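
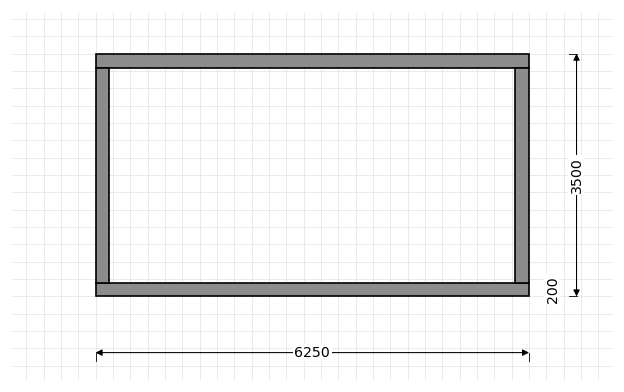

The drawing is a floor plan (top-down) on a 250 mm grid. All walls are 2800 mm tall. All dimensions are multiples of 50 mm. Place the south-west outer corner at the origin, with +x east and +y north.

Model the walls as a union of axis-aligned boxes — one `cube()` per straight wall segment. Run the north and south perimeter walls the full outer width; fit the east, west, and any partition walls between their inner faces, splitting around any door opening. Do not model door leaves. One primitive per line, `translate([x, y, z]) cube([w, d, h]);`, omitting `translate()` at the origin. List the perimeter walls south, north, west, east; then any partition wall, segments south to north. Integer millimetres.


cube([6250, 200, 2800]);
translate([0, 3300, 0]) cube([6250, 200, 2800]);
translate([0, 200, 0]) cube([200, 3100, 2800]);
translate([6050, 200, 0]) cube([200, 3100, 2800]);


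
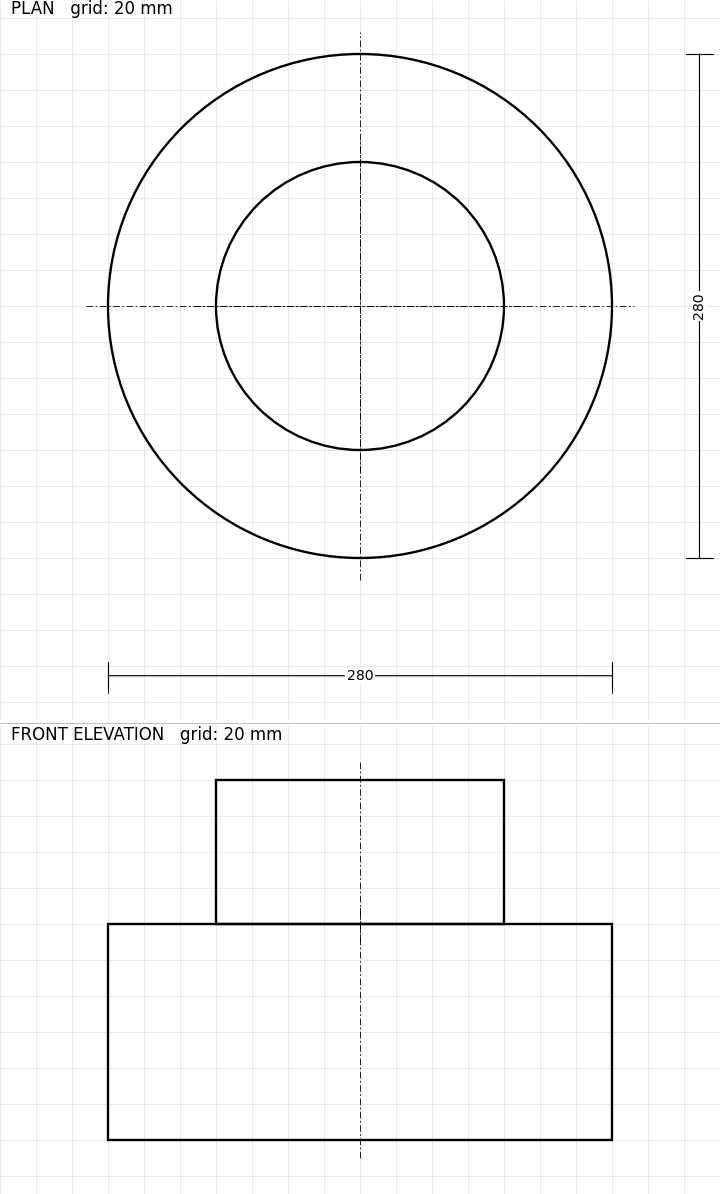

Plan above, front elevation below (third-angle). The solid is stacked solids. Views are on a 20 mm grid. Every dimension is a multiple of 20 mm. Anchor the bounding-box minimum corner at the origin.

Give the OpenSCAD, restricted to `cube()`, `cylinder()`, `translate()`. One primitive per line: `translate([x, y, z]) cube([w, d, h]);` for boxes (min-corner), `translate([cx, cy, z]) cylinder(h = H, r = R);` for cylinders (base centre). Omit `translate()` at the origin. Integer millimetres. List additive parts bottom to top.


translate([140, 140, 0]) cylinder(h = 120, r = 140);
translate([140, 140, 120]) cylinder(h = 80, r = 80);


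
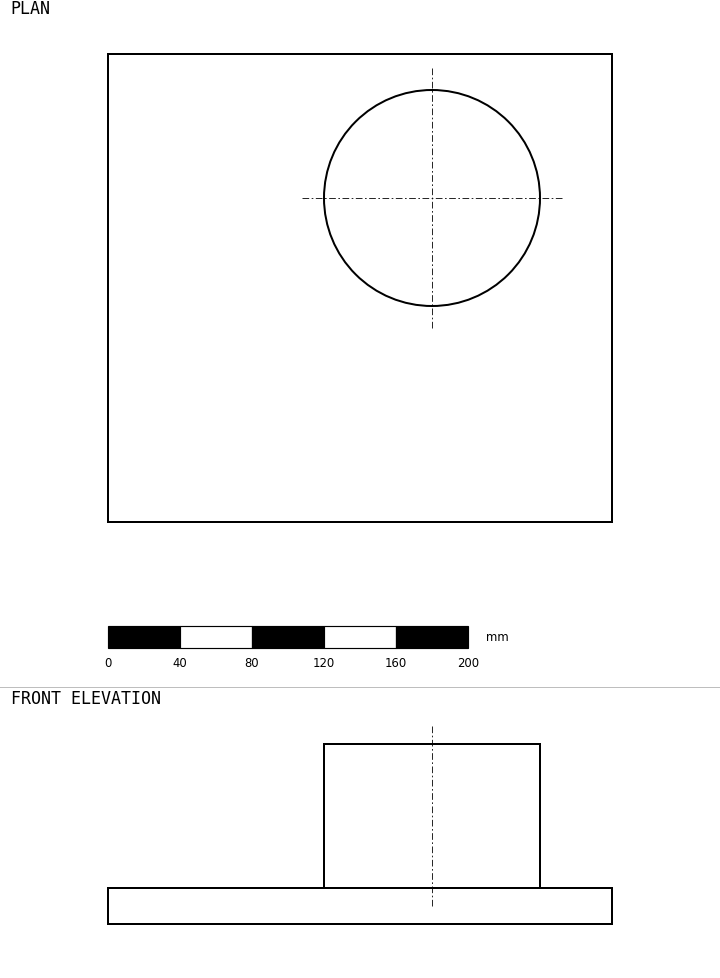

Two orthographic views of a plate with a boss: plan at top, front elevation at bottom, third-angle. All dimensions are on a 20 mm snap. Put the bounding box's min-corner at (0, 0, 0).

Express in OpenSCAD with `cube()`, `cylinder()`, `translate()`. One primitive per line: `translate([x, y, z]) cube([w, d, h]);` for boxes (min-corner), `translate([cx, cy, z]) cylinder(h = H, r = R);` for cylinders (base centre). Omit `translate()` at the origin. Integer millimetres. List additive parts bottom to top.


cube([280, 260, 20]);
translate([180, 180, 20]) cylinder(h = 80, r = 60);


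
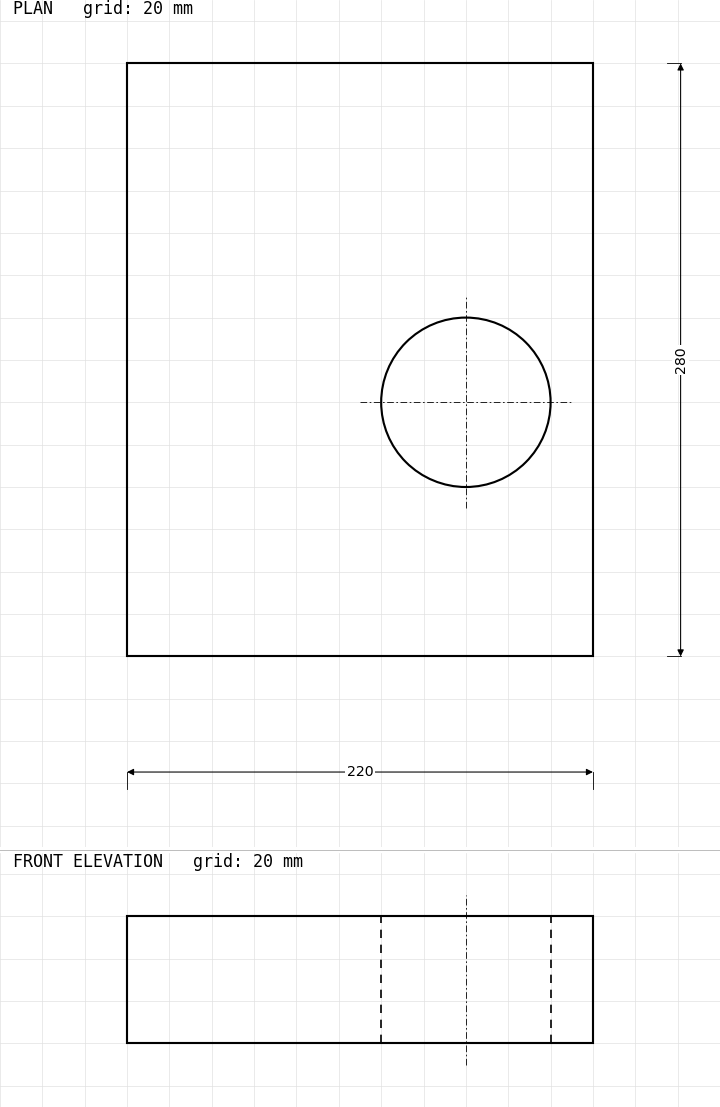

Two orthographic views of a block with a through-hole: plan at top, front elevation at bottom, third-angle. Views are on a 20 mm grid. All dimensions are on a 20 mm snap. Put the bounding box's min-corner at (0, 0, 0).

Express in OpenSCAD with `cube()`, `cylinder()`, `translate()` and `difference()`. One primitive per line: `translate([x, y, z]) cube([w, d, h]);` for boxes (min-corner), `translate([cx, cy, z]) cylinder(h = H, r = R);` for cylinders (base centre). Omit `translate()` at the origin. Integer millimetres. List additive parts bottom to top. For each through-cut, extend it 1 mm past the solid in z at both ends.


difference() {
  cube([220, 280, 60]);
  translate([160, 120, -1]) cylinder(h = 62, r = 40);
}


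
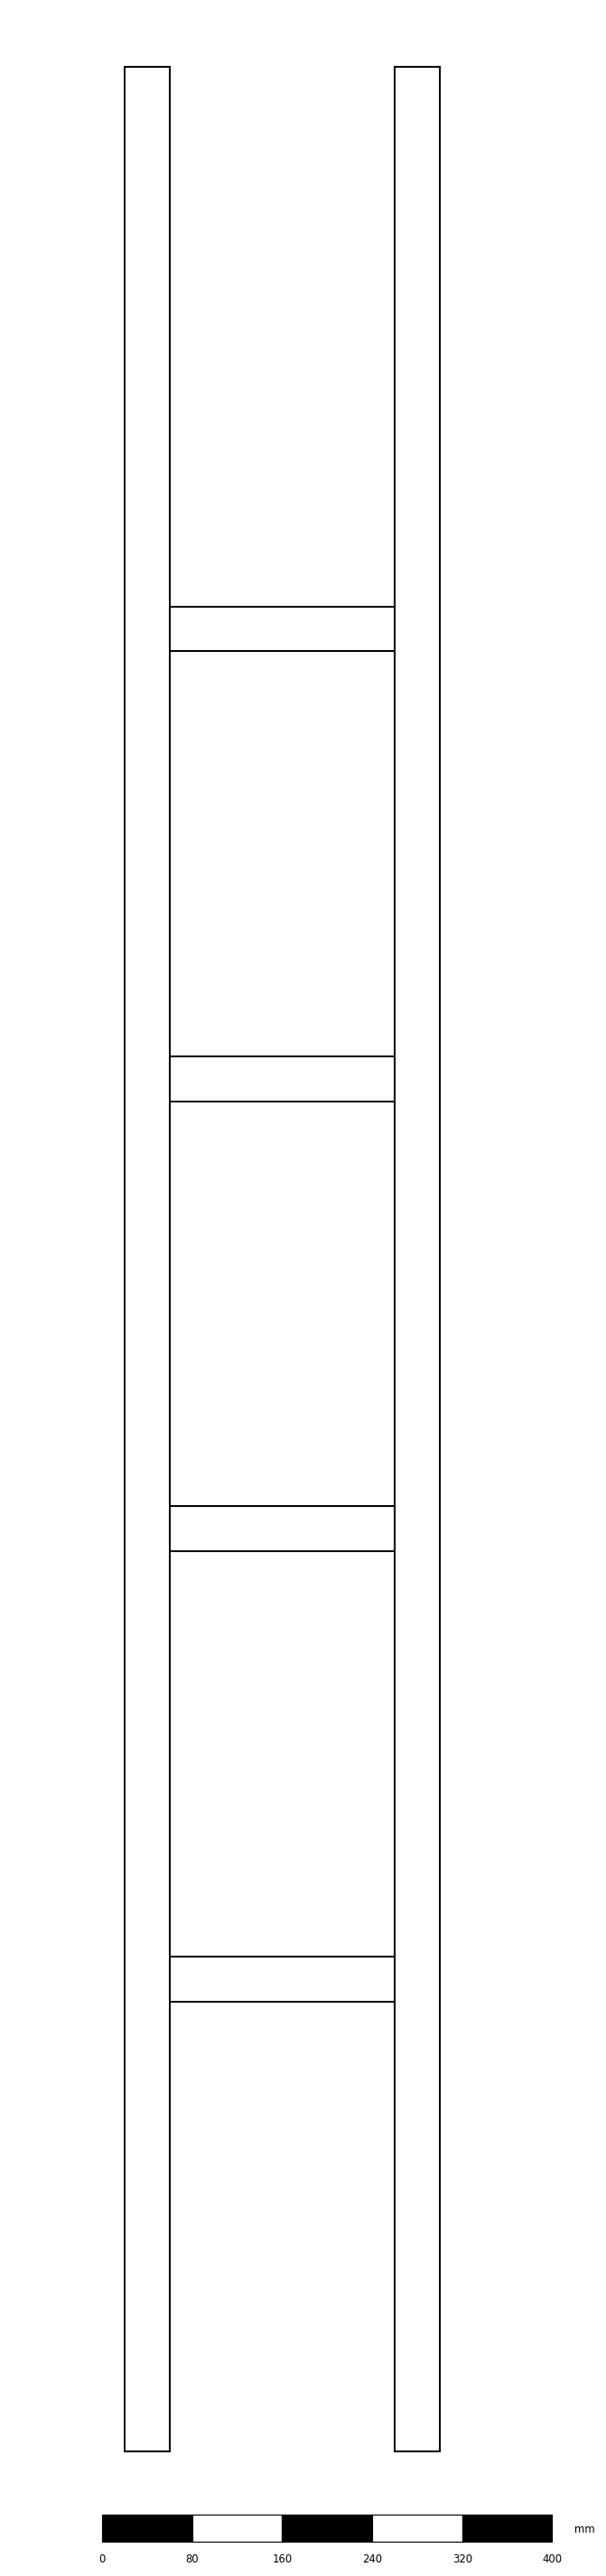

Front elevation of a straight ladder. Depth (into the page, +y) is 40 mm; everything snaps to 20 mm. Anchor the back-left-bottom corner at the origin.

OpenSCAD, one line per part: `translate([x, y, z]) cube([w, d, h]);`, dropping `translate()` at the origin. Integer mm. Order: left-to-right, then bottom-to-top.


cube([40, 40, 2120]);
translate([40, 0, 400]) cube([200, 40, 40]);
translate([40, 0, 800]) cube([200, 40, 40]);
translate([40, 0, 1200]) cube([200, 40, 40]);
translate([40, 0, 1600]) cube([200, 40, 40]);
translate([240, 0, 0]) cube([40, 40, 2120]);


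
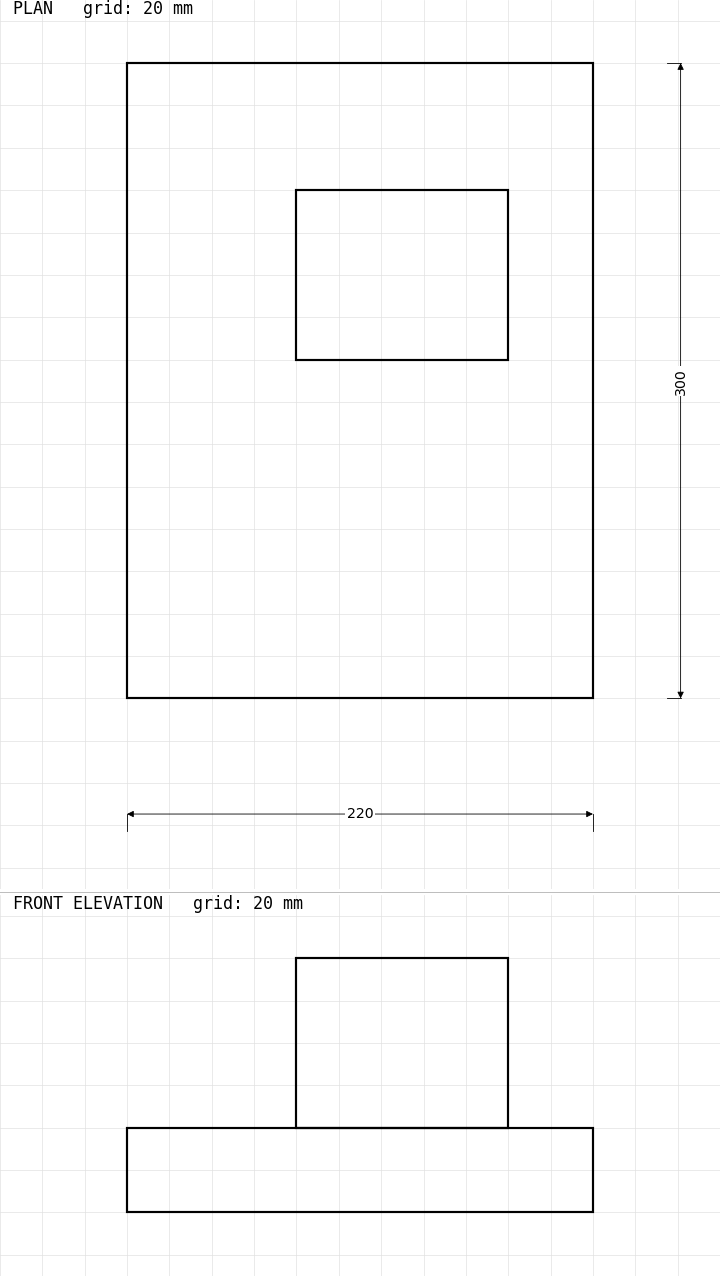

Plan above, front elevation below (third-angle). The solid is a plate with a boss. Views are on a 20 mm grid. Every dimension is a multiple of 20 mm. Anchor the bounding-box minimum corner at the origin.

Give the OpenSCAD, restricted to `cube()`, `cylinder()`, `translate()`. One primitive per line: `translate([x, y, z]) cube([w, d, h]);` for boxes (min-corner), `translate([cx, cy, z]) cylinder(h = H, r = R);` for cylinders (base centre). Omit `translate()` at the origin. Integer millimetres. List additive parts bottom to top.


cube([220, 300, 40]);
translate([80, 160, 40]) cube([100, 80, 80]);


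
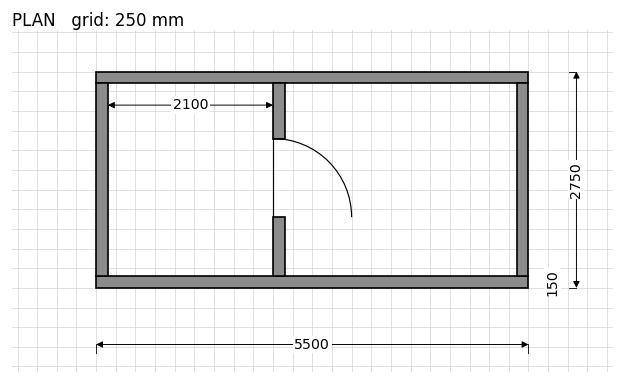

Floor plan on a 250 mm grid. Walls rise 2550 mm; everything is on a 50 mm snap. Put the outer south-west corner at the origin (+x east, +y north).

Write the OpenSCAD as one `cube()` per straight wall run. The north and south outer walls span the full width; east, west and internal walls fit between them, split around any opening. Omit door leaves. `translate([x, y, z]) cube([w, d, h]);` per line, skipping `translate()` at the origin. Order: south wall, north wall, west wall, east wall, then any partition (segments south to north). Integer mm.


cube([5500, 150, 2550]);
translate([0, 2600, 0]) cube([5500, 150, 2550]);
translate([0, 150, 0]) cube([150, 2450, 2550]);
translate([5350, 150, 0]) cube([150, 2450, 2550]);
translate([2250, 150, 0]) cube([150, 750, 2550]);
translate([2250, 1900, 0]) cube([150, 700, 2550]);


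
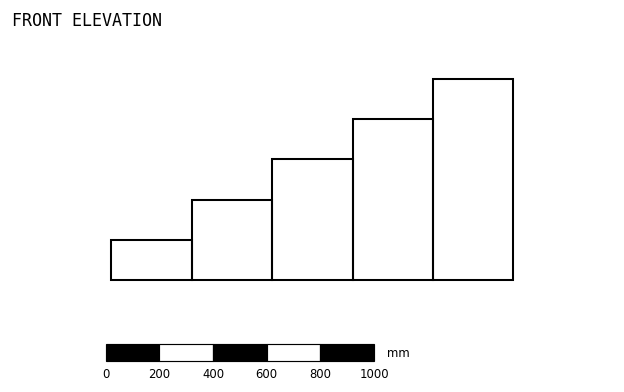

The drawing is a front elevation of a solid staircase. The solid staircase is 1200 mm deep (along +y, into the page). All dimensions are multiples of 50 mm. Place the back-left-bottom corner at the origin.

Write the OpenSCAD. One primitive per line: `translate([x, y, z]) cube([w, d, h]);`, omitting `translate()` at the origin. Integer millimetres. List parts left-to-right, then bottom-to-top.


cube([300, 1200, 150]);
translate([300, 0, 0]) cube([300, 1200, 300]);
translate([600, 0, 0]) cube([300, 1200, 450]);
translate([900, 0, 0]) cube([300, 1200, 600]);
translate([1200, 0, 0]) cube([300, 1200, 750]);


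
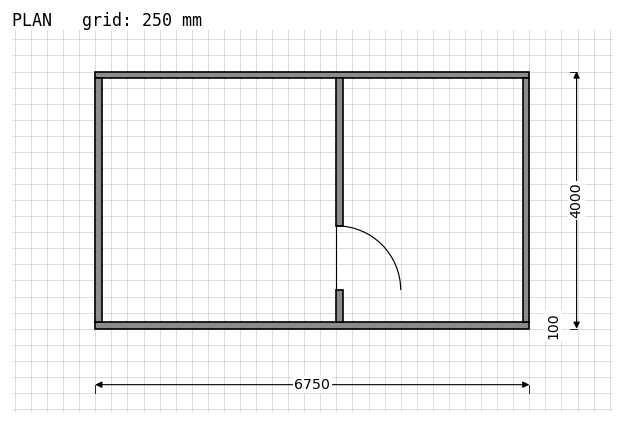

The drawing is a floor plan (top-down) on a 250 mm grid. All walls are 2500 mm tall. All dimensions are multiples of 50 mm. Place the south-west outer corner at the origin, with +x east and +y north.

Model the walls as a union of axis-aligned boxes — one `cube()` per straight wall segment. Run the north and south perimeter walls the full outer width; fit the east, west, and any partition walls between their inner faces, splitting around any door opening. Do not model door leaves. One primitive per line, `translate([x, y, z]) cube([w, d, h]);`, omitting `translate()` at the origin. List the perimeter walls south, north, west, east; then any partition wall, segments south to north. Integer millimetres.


cube([6750, 100, 2500]);
translate([0, 3900, 0]) cube([6750, 100, 2500]);
translate([0, 100, 0]) cube([100, 3800, 2500]);
translate([6650, 100, 0]) cube([100, 3800, 2500]);
translate([3750, 100, 0]) cube([100, 500, 2500]);
translate([3750, 1600, 0]) cube([100, 2300, 2500]);


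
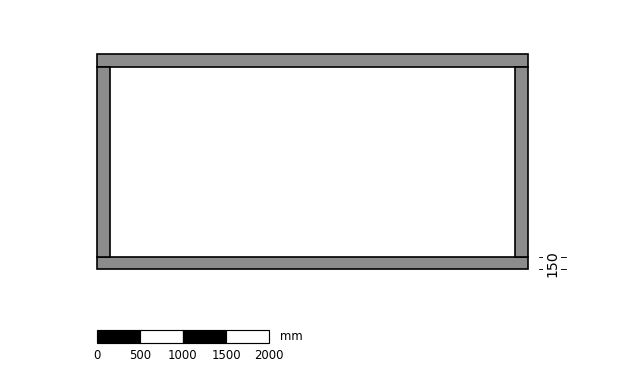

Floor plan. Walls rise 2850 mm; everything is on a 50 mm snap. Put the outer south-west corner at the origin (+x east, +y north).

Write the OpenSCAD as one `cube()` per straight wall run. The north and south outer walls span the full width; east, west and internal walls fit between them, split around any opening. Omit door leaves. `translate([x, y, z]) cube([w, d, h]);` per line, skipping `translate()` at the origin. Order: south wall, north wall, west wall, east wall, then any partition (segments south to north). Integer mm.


cube([5000, 150, 2850]);
translate([0, 2350, 0]) cube([5000, 150, 2850]);
translate([0, 150, 0]) cube([150, 2200, 2850]);
translate([4850, 150, 0]) cube([150, 2200, 2850]);


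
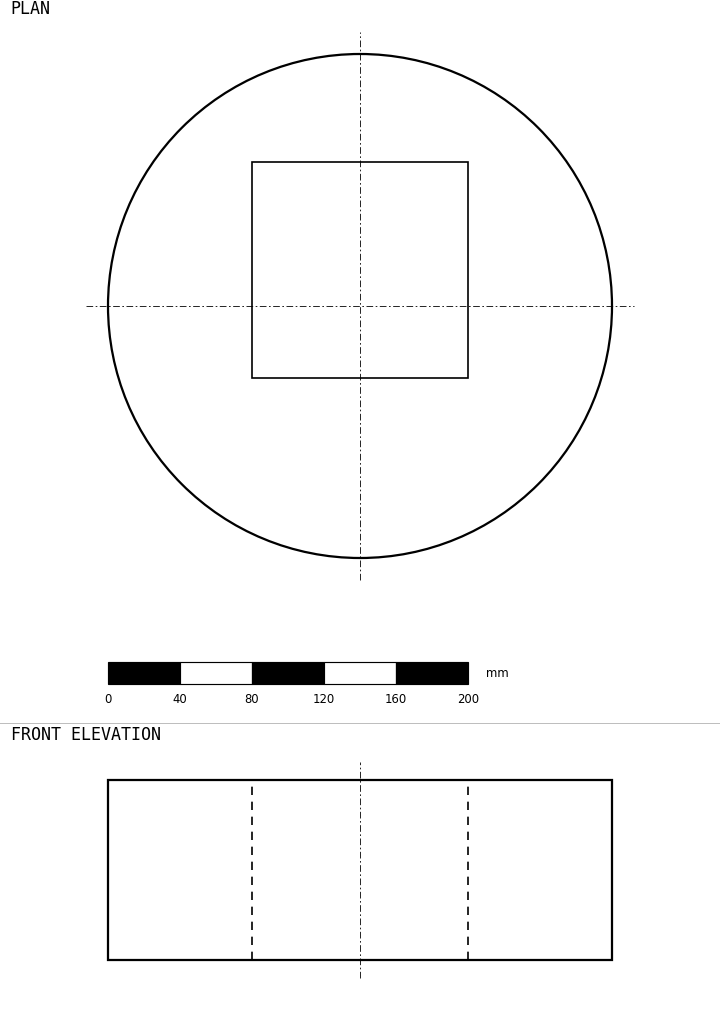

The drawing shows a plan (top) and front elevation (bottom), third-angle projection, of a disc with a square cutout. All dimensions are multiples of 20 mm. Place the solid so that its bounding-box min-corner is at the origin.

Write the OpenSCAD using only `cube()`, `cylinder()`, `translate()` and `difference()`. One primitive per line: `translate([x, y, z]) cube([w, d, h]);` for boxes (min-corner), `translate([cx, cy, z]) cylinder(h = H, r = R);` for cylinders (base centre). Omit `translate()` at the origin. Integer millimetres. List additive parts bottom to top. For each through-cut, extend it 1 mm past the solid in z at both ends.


difference() {
  translate([140, 140, 0]) cylinder(h = 100, r = 140);
  translate([80, 100, -1]) cube([120, 120, 102]);
}


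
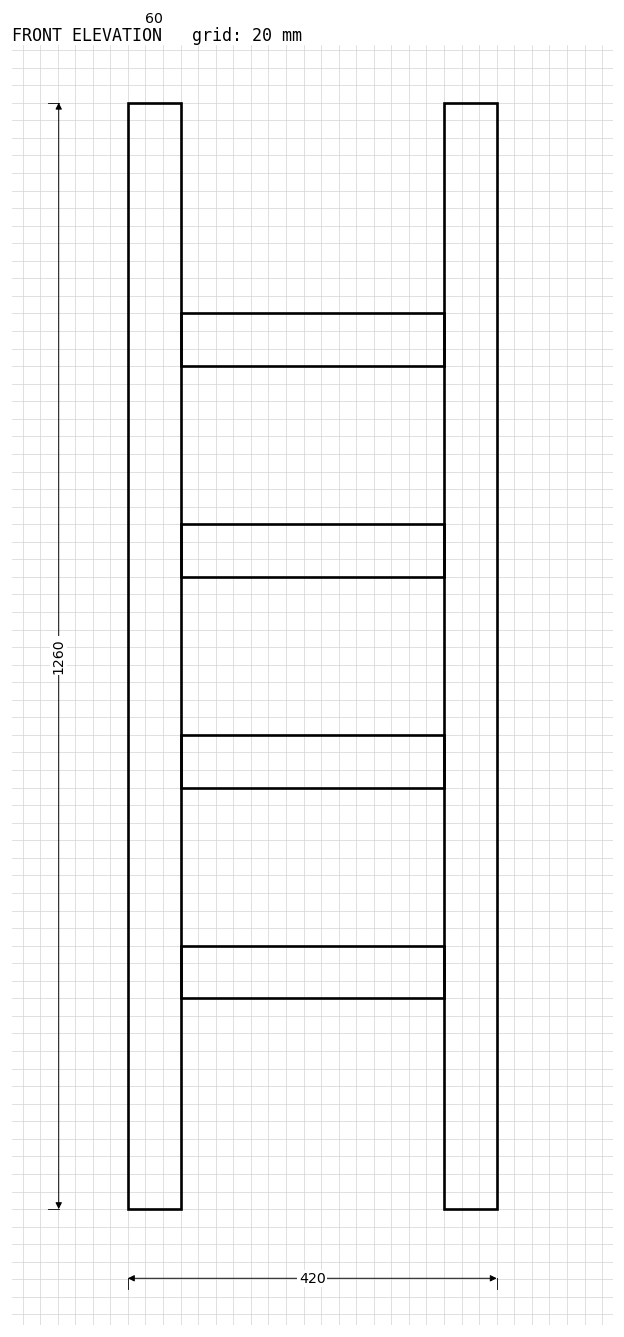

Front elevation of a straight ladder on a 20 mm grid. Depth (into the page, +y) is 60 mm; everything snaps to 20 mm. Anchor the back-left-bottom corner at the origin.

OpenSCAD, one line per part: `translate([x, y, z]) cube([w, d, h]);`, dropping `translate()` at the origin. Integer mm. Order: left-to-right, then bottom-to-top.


cube([60, 60, 1260]);
translate([60, 0, 240]) cube([300, 60, 60]);
translate([60, 0, 480]) cube([300, 60, 60]);
translate([60, 0, 720]) cube([300, 60, 60]);
translate([60, 0, 960]) cube([300, 60, 60]);
translate([360, 0, 0]) cube([60, 60, 1260]);


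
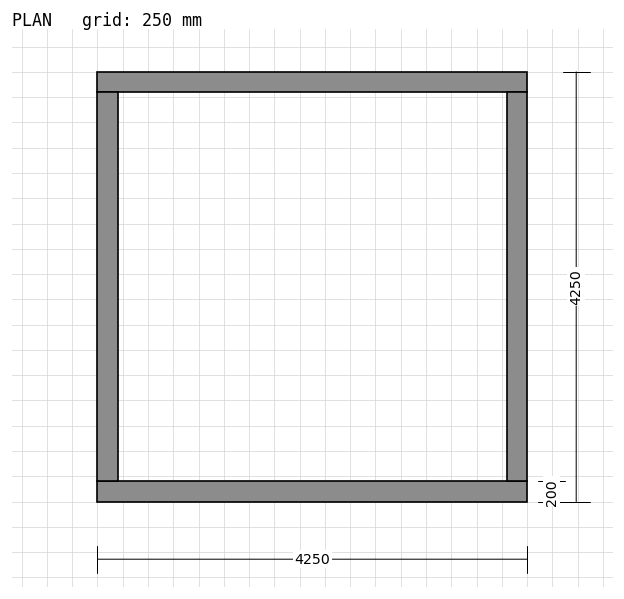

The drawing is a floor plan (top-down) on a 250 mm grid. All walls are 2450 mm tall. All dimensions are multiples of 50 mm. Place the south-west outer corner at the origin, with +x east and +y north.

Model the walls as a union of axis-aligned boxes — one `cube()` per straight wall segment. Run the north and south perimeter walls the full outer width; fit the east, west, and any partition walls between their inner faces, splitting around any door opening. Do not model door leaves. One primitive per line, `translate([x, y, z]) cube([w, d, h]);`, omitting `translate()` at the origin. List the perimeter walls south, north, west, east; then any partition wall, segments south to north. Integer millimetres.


cube([4250, 200, 2450]);
translate([0, 4050, 0]) cube([4250, 200, 2450]);
translate([0, 200, 0]) cube([200, 3850, 2450]);
translate([4050, 200, 0]) cube([200, 3850, 2450]);


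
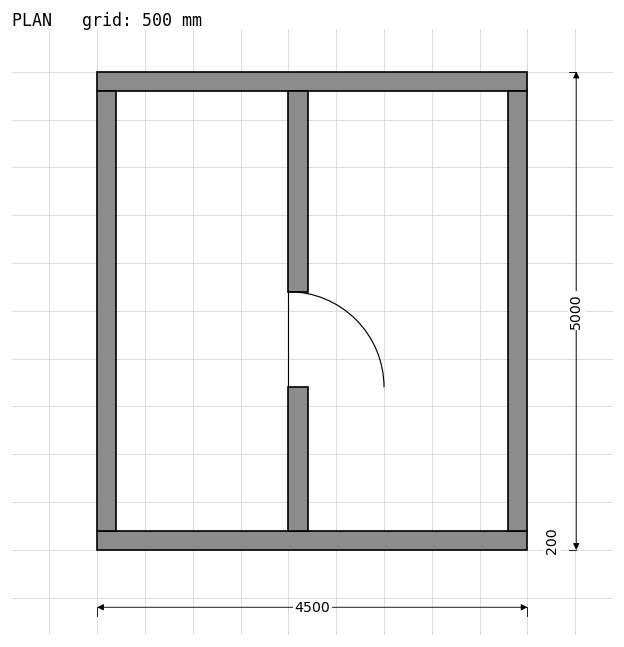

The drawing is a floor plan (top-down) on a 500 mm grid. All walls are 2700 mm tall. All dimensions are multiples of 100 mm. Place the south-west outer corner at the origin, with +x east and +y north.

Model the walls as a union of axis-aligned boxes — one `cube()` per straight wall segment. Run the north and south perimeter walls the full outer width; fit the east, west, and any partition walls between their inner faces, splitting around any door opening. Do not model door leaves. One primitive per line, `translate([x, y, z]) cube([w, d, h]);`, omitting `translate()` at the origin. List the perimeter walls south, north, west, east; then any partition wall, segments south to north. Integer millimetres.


cube([4500, 200, 2700]);
translate([0, 4800, 0]) cube([4500, 200, 2700]);
translate([0, 200, 0]) cube([200, 4600, 2700]);
translate([4300, 200, 0]) cube([200, 4600, 2700]);
translate([2000, 200, 0]) cube([200, 1500, 2700]);
translate([2000, 2700, 0]) cube([200, 2100, 2700]);


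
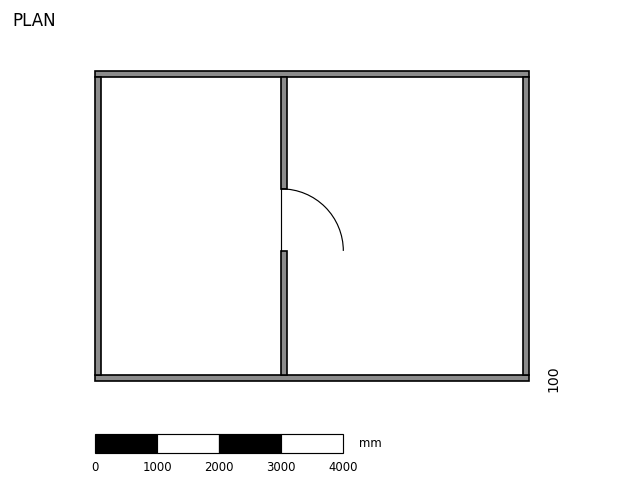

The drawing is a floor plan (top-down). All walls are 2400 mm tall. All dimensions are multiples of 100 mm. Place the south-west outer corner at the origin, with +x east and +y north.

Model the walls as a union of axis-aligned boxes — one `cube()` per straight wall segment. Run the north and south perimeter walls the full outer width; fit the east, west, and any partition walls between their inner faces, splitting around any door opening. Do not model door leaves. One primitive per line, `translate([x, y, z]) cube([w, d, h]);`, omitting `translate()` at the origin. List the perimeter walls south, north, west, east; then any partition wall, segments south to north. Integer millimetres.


cube([7000, 100, 2400]);
translate([0, 4900, 0]) cube([7000, 100, 2400]);
translate([0, 100, 0]) cube([100, 4800, 2400]);
translate([6900, 100, 0]) cube([100, 4800, 2400]);
translate([3000, 100, 0]) cube([100, 2000, 2400]);
translate([3000, 3100, 0]) cube([100, 1800, 2400]);


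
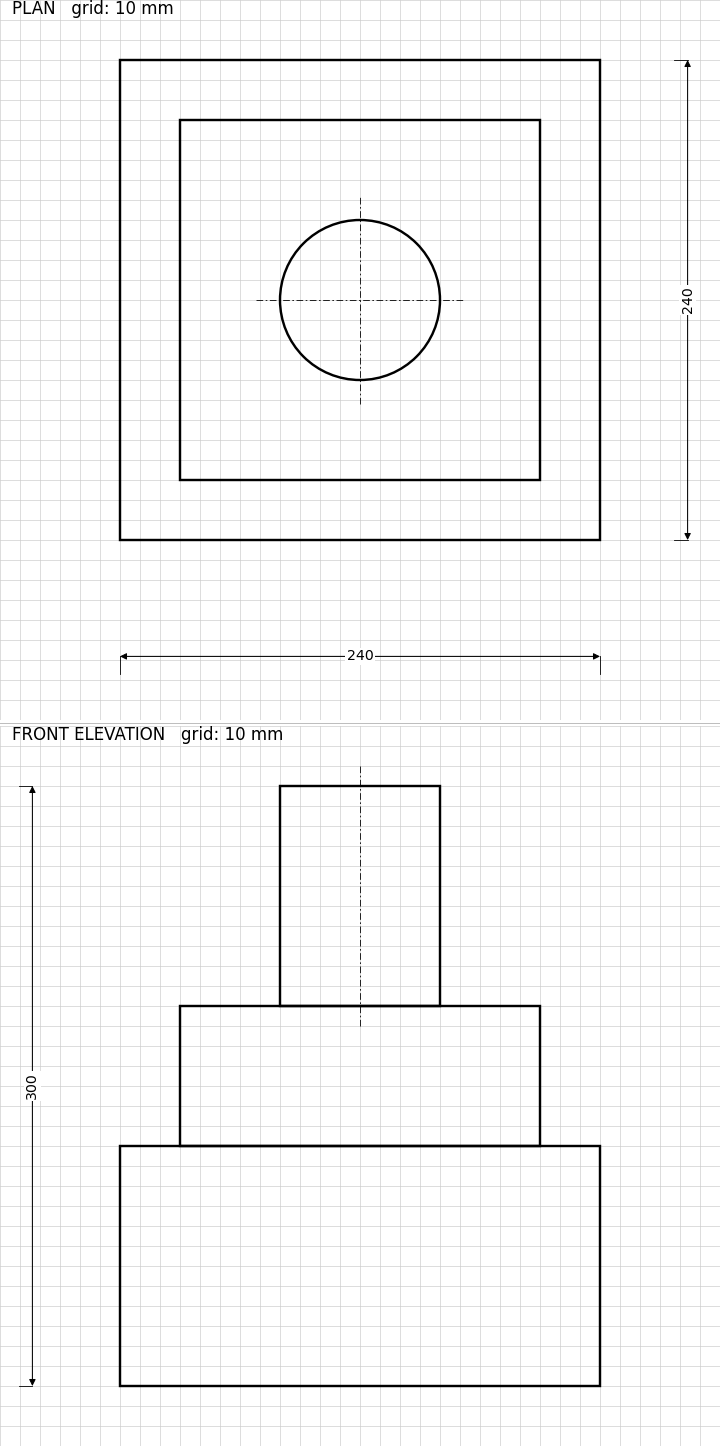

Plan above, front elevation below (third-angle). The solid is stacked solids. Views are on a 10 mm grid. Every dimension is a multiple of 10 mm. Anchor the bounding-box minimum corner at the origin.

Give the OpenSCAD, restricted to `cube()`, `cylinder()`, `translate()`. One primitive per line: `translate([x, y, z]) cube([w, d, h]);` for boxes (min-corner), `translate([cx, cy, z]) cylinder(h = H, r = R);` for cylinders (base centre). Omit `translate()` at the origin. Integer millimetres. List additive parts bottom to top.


cube([240, 240, 120]);
translate([30, 30, 120]) cube([180, 180, 70]);
translate([120, 120, 190]) cylinder(h = 110, r = 40);


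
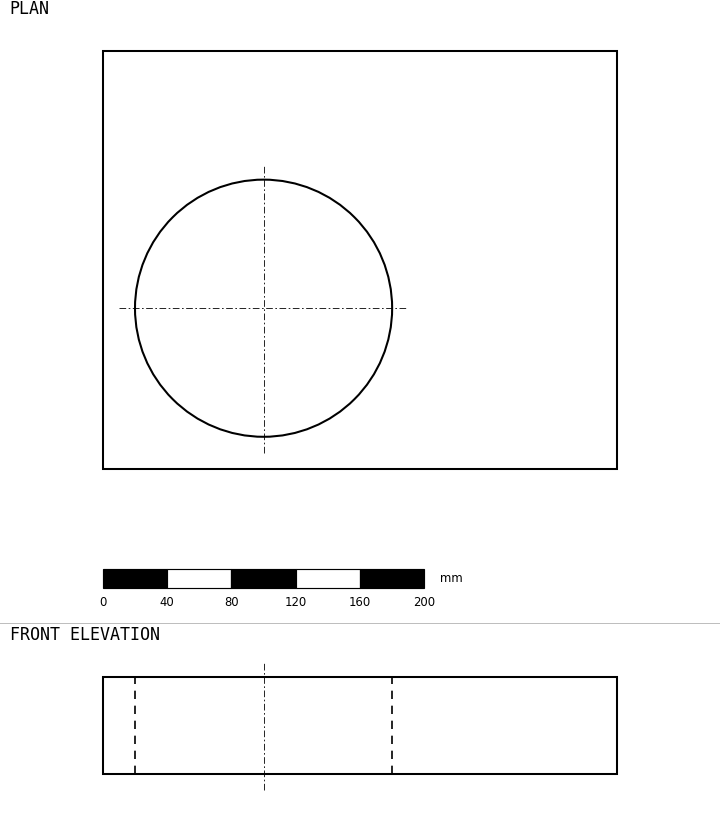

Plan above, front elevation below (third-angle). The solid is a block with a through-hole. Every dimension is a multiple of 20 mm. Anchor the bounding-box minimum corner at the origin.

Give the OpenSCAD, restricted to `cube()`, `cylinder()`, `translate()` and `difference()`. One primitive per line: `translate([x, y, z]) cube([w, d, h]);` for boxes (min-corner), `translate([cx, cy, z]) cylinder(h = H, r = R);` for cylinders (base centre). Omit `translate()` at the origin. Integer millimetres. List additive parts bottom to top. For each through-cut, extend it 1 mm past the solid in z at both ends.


difference() {
  cube([320, 260, 60]);
  translate([100, 100, -1]) cylinder(h = 62, r = 80);
}


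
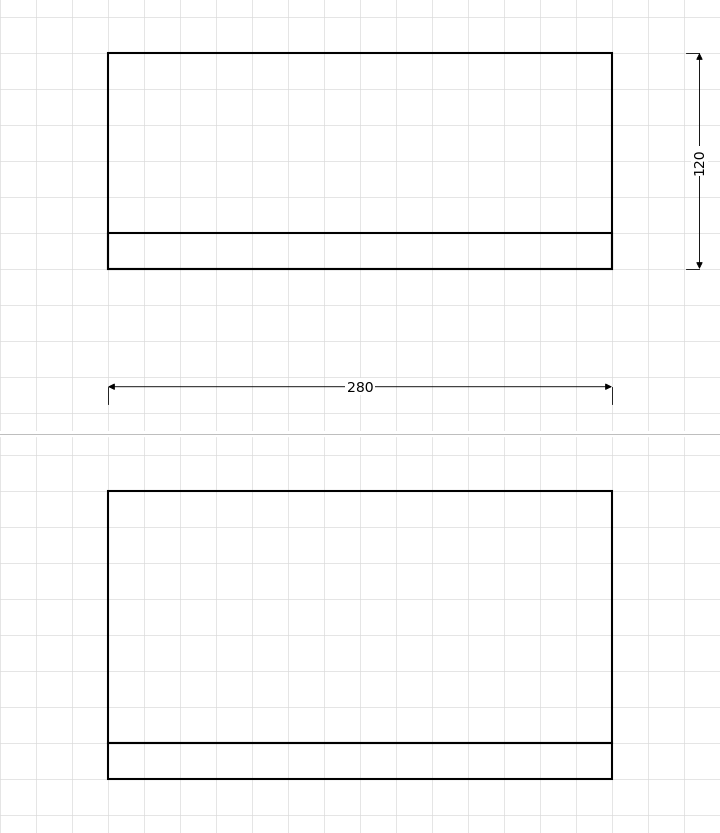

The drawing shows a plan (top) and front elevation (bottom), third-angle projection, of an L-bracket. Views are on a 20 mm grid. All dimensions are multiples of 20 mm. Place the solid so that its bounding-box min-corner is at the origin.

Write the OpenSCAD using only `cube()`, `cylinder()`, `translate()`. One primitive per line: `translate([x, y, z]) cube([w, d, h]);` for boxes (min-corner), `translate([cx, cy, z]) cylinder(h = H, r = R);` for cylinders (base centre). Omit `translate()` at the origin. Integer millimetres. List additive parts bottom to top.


cube([280, 120, 20]);
translate([0, 0, 20]) cube([280, 20, 140]);


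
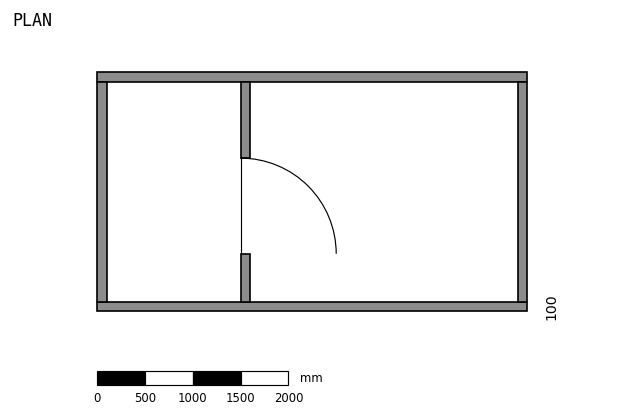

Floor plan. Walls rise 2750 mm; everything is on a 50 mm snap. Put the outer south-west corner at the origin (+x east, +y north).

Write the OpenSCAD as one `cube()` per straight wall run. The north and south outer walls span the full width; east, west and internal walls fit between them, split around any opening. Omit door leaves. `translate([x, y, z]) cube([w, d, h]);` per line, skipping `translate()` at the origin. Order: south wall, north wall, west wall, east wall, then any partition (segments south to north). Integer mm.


cube([4500, 100, 2750]);
translate([0, 2400, 0]) cube([4500, 100, 2750]);
translate([0, 100, 0]) cube([100, 2300, 2750]);
translate([4400, 100, 0]) cube([100, 2300, 2750]);
translate([1500, 100, 0]) cube([100, 500, 2750]);
translate([1500, 1600, 0]) cube([100, 800, 2750]);


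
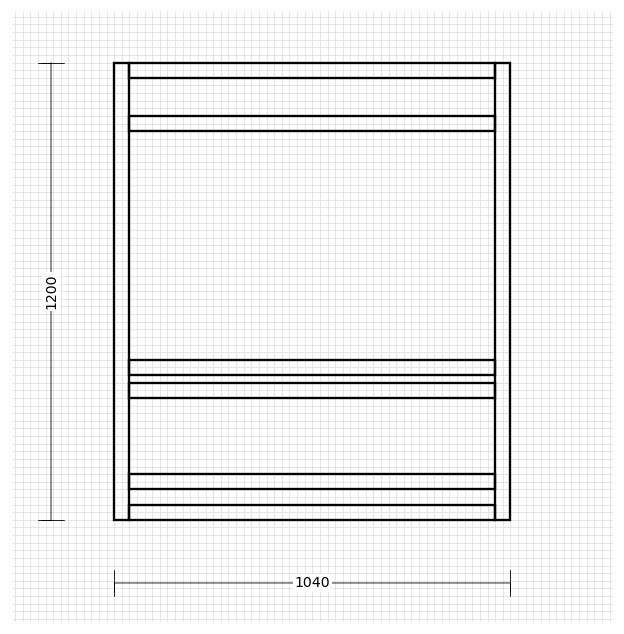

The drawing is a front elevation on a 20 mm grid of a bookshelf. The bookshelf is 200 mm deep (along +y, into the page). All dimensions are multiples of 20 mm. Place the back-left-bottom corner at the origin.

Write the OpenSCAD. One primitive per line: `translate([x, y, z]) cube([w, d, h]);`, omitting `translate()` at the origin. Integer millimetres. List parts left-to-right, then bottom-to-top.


cube([40, 200, 1200]);
translate([40, 0, 0]) cube([960, 200, 40]);
translate([40, 0, 80]) cube([960, 200, 40]);
translate([40, 0, 320]) cube([960, 200, 40]);
translate([40, 0, 380]) cube([960, 200, 40]);
translate([40, 0, 1020]) cube([960, 200, 40]);
translate([40, 0, 1160]) cube([960, 200, 40]);
translate([1000, 0, 0]) cube([40, 200, 1200]);


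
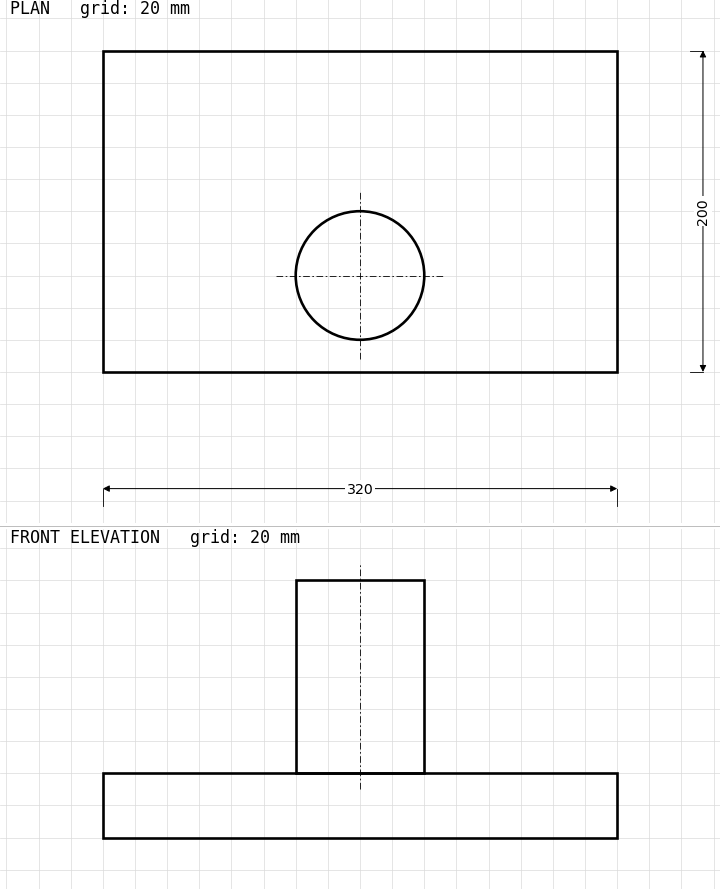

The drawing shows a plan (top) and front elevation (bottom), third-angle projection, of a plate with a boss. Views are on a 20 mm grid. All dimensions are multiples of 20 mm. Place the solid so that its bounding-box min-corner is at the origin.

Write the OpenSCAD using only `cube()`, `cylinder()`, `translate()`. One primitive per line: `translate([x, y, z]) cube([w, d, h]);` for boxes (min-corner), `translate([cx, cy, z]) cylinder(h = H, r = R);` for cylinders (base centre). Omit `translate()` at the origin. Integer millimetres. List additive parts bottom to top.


cube([320, 200, 40]);
translate([160, 60, 40]) cylinder(h = 120, r = 40);


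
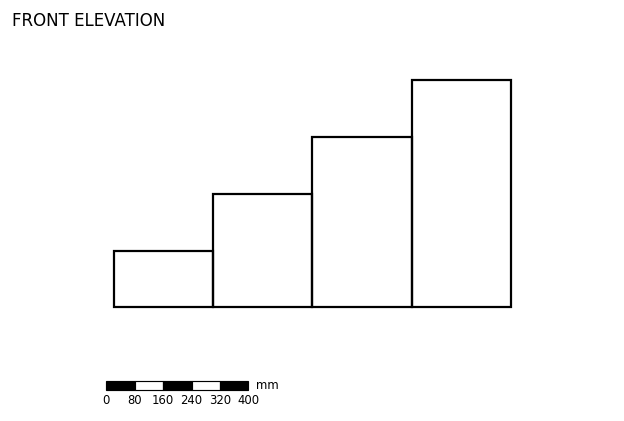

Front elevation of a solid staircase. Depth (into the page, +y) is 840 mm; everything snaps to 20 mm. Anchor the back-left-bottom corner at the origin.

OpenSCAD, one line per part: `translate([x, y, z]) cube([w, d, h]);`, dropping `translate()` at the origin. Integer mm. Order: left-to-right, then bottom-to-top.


cube([280, 840, 160]);
translate([280, 0, 0]) cube([280, 840, 320]);
translate([560, 0, 0]) cube([280, 840, 480]);
translate([840, 0, 0]) cube([280, 840, 640]);


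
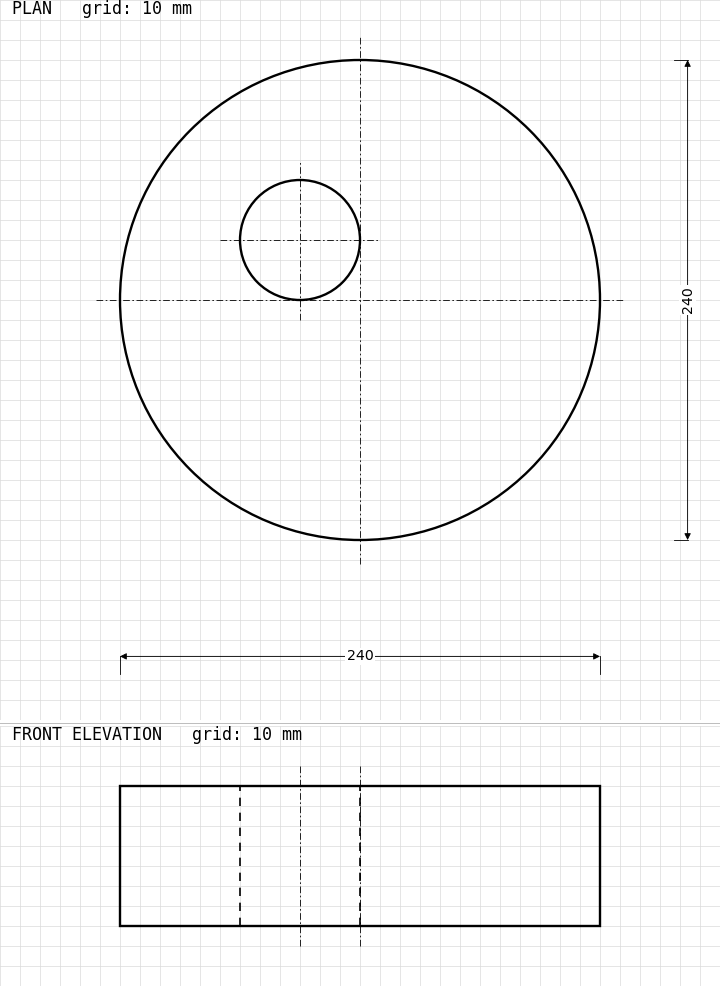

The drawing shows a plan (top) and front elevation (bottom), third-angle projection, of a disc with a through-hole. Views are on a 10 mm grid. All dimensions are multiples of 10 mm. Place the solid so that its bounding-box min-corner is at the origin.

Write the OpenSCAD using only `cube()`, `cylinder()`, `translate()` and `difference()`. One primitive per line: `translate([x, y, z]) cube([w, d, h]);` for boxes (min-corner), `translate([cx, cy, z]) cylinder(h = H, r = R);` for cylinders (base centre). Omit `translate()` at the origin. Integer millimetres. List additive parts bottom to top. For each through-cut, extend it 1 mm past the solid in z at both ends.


difference() {
  translate([120, 120, 0]) cylinder(h = 70, r = 120);
  translate([90, 150, -1]) cylinder(h = 72, r = 30);
}


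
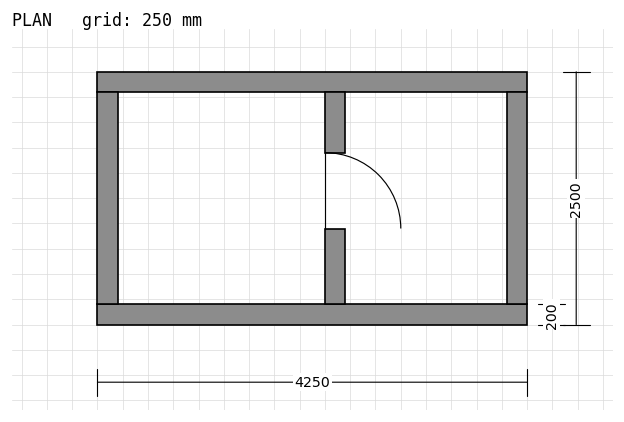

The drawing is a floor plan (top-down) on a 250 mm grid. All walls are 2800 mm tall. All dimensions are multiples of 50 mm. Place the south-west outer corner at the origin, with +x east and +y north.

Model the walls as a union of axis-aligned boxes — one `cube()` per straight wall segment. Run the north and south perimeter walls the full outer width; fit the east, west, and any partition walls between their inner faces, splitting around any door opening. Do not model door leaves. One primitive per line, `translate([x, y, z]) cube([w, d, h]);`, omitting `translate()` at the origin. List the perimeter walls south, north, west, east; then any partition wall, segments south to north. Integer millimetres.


cube([4250, 200, 2800]);
translate([0, 2300, 0]) cube([4250, 200, 2800]);
translate([0, 200, 0]) cube([200, 2100, 2800]);
translate([4050, 200, 0]) cube([200, 2100, 2800]);
translate([2250, 200, 0]) cube([200, 750, 2800]);
translate([2250, 1700, 0]) cube([200, 600, 2800]);


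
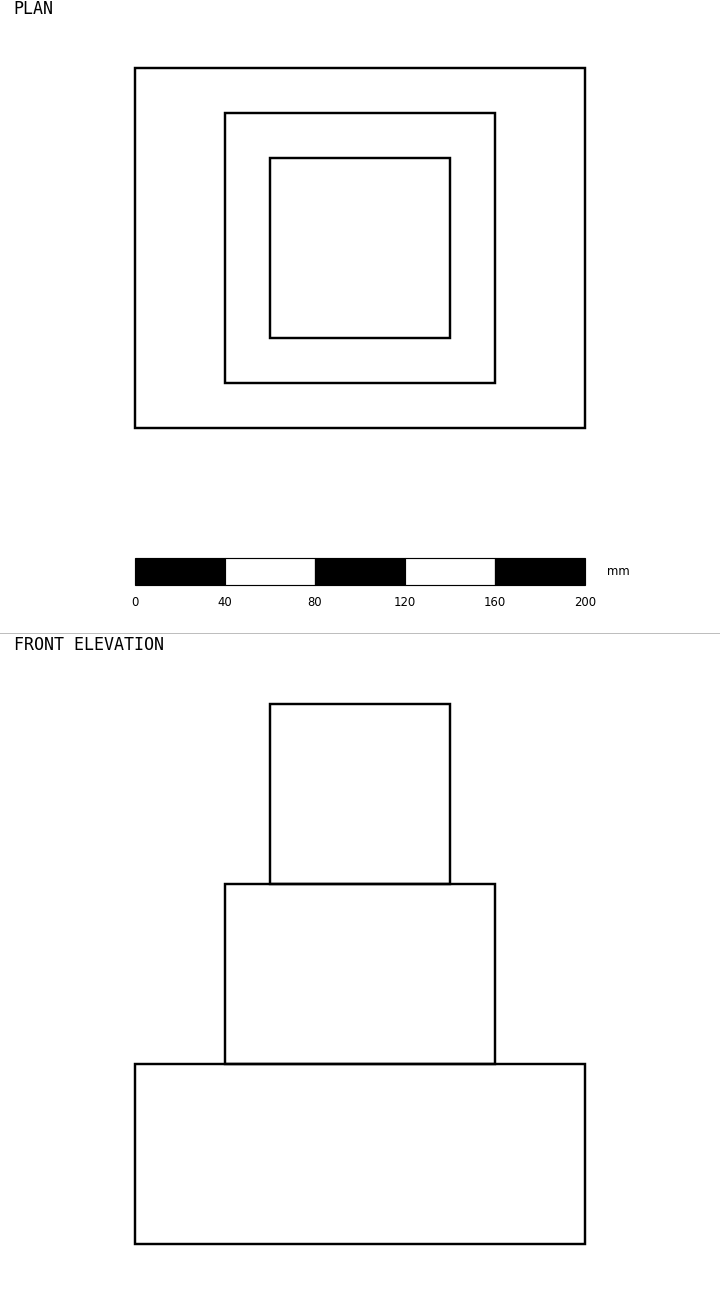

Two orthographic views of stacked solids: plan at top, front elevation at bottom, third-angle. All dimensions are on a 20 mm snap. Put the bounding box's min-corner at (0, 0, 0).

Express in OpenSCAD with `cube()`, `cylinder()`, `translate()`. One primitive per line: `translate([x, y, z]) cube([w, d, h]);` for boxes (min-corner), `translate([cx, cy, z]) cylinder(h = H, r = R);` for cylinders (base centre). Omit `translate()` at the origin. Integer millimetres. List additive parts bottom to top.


cube([200, 160, 80]);
translate([40, 20, 80]) cube([120, 120, 80]);
translate([60, 40, 160]) cube([80, 80, 80]);


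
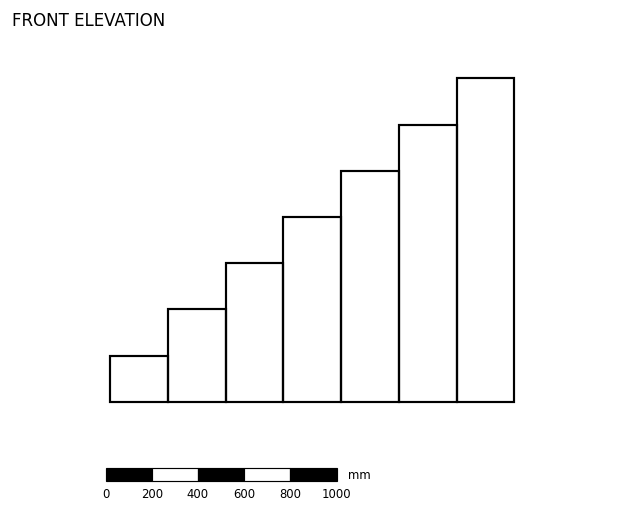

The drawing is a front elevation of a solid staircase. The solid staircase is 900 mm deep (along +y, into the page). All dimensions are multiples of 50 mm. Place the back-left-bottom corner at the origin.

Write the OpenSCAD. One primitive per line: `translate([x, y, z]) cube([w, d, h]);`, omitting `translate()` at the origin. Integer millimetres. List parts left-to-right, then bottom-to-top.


cube([250, 900, 200]);
translate([250, 0, 0]) cube([250, 900, 400]);
translate([500, 0, 0]) cube([250, 900, 600]);
translate([750, 0, 0]) cube([250, 900, 800]);
translate([1000, 0, 0]) cube([250, 900, 1000]);
translate([1250, 0, 0]) cube([250, 900, 1200]);
translate([1500, 0, 0]) cube([250, 900, 1400]);


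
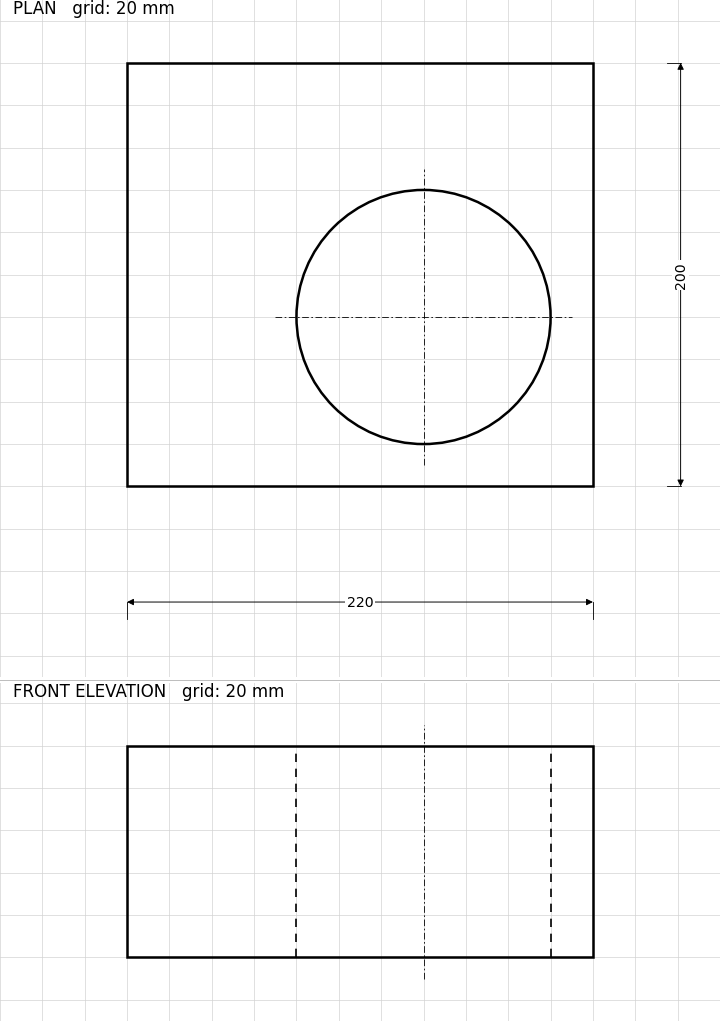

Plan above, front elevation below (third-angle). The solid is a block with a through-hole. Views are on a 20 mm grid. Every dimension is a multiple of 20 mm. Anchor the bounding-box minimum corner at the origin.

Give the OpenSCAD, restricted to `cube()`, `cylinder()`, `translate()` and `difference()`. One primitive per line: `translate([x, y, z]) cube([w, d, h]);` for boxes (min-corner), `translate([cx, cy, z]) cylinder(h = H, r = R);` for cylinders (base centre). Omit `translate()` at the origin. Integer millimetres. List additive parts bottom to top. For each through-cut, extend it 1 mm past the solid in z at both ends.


difference() {
  cube([220, 200, 100]);
  translate([140, 80, -1]) cylinder(h = 102, r = 60);
}


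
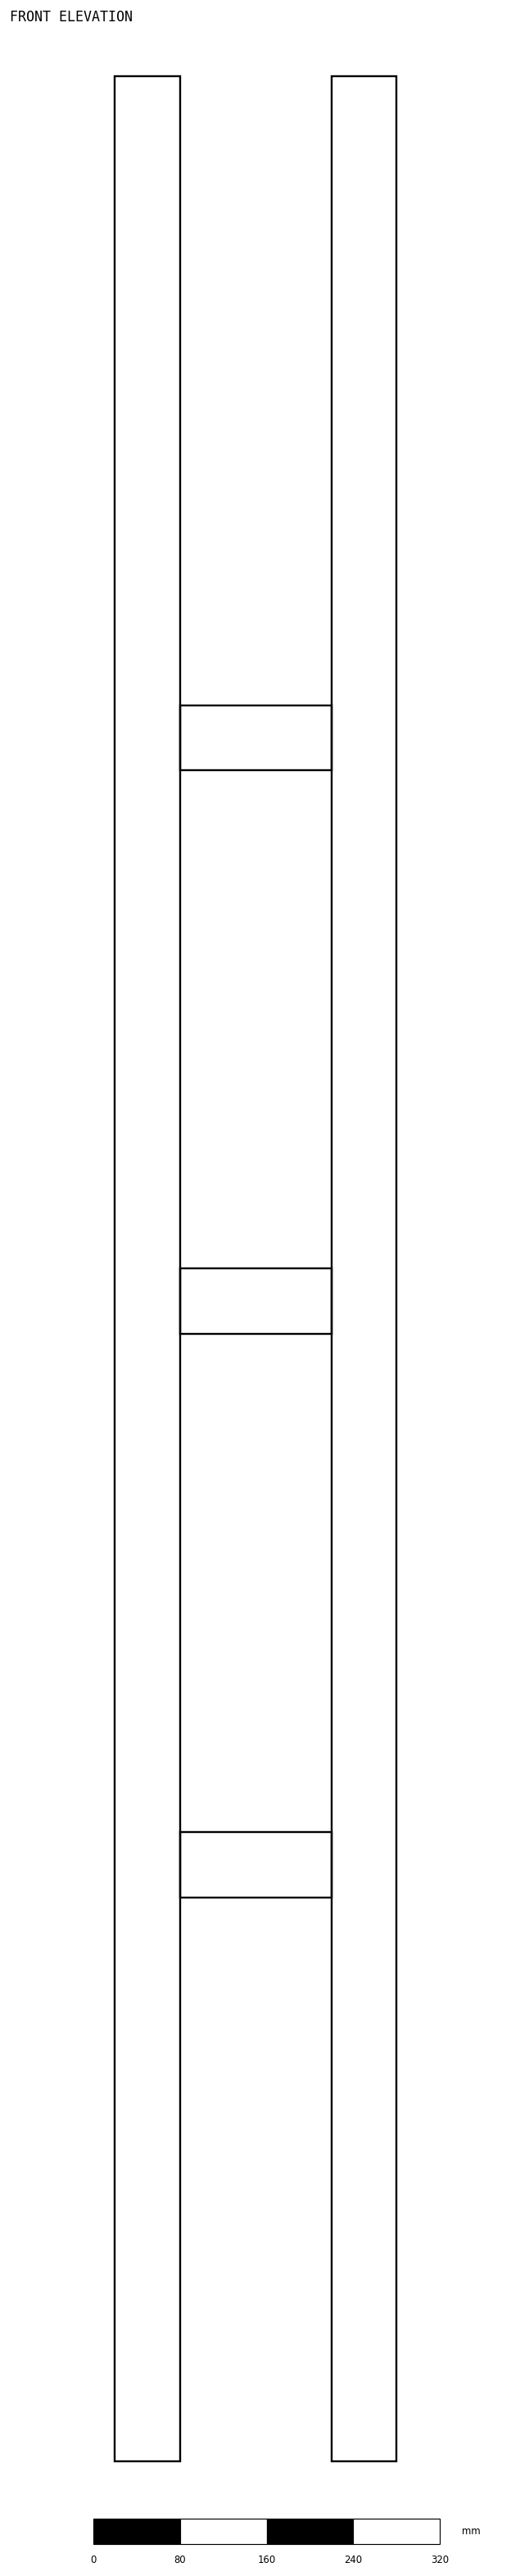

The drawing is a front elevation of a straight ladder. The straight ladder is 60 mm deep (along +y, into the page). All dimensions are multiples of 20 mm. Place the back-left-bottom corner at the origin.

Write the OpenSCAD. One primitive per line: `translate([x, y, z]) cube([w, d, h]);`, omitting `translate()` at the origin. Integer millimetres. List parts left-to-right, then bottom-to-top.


cube([60, 60, 2200]);
translate([60, 0, 520]) cube([140, 60, 60]);
translate([60, 0, 1040]) cube([140, 60, 60]);
translate([60, 0, 1560]) cube([140, 60, 60]);
translate([200, 0, 0]) cube([60, 60, 2200]);


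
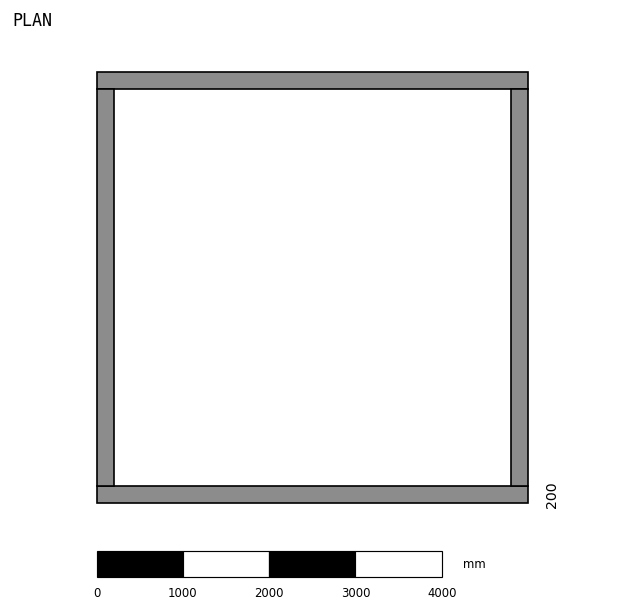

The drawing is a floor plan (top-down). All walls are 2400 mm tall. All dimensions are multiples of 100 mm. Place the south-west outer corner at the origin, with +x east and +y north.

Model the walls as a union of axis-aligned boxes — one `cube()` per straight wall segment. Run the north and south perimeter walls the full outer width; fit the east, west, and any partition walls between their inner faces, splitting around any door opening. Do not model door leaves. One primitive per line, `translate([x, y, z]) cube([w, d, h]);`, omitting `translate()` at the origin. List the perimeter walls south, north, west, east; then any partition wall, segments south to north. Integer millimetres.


cube([5000, 200, 2400]);
translate([0, 4800, 0]) cube([5000, 200, 2400]);
translate([0, 200, 0]) cube([200, 4600, 2400]);
translate([4800, 200, 0]) cube([200, 4600, 2400]);


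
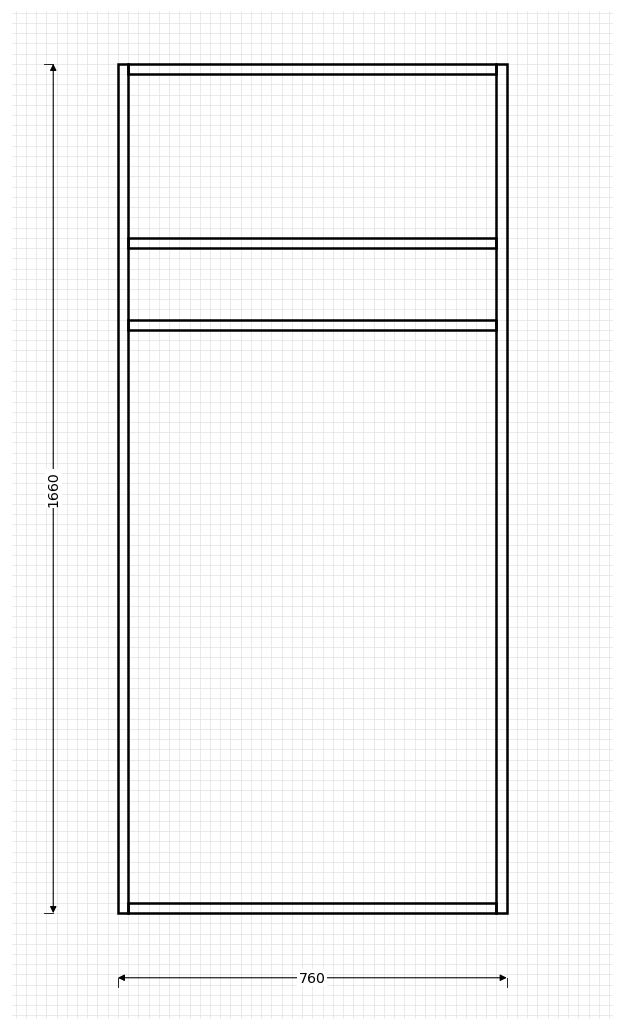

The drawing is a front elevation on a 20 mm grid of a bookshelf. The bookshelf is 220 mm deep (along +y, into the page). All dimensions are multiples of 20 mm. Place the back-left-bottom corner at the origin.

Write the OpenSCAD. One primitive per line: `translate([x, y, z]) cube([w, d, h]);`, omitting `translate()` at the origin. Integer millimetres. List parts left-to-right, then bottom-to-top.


cube([20, 220, 1660]);
translate([20, 0, 0]) cube([720, 220, 20]);
translate([20, 0, 1140]) cube([720, 220, 20]);
translate([20, 0, 1300]) cube([720, 220, 20]);
translate([20, 0, 1640]) cube([720, 220, 20]);
translate([740, 0, 0]) cube([20, 220, 1660]);


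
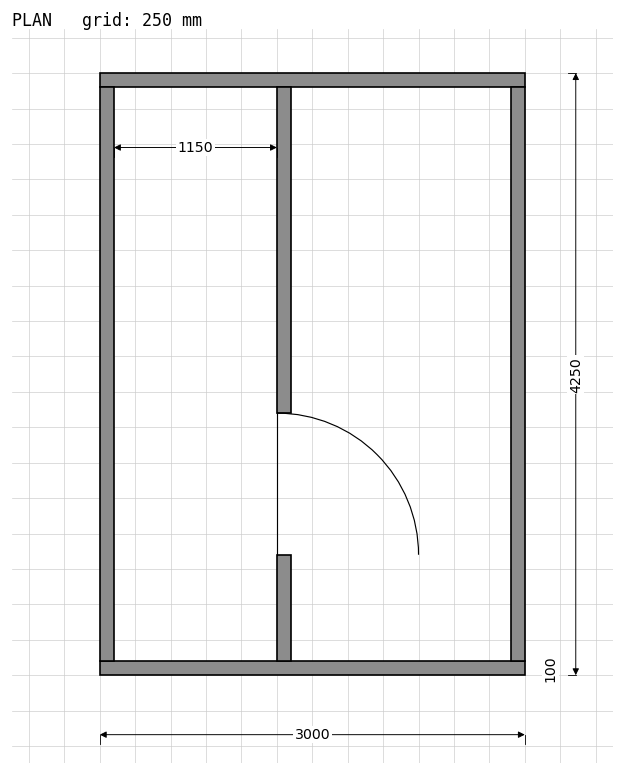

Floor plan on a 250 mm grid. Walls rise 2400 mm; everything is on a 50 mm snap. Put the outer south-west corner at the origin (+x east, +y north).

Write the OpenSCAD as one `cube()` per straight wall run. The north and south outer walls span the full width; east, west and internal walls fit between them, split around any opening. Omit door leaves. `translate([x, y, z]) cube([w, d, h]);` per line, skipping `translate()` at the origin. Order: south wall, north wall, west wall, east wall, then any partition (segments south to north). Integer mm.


cube([3000, 100, 2400]);
translate([0, 4150, 0]) cube([3000, 100, 2400]);
translate([0, 100, 0]) cube([100, 4050, 2400]);
translate([2900, 100, 0]) cube([100, 4050, 2400]);
translate([1250, 100, 0]) cube([100, 750, 2400]);
translate([1250, 1850, 0]) cube([100, 2300, 2400]);


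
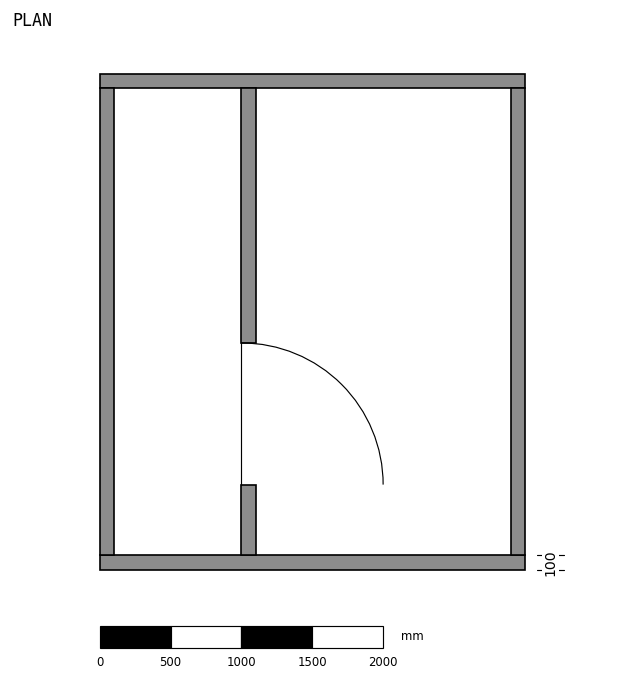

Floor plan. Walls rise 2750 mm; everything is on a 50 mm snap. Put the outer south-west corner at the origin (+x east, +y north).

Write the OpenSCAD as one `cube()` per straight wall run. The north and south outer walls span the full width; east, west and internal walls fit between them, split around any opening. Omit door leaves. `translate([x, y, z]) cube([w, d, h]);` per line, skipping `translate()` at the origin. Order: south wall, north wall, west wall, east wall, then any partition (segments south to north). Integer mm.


cube([3000, 100, 2750]);
translate([0, 3400, 0]) cube([3000, 100, 2750]);
translate([0, 100, 0]) cube([100, 3300, 2750]);
translate([2900, 100, 0]) cube([100, 3300, 2750]);
translate([1000, 100, 0]) cube([100, 500, 2750]);
translate([1000, 1600, 0]) cube([100, 1800, 2750]);


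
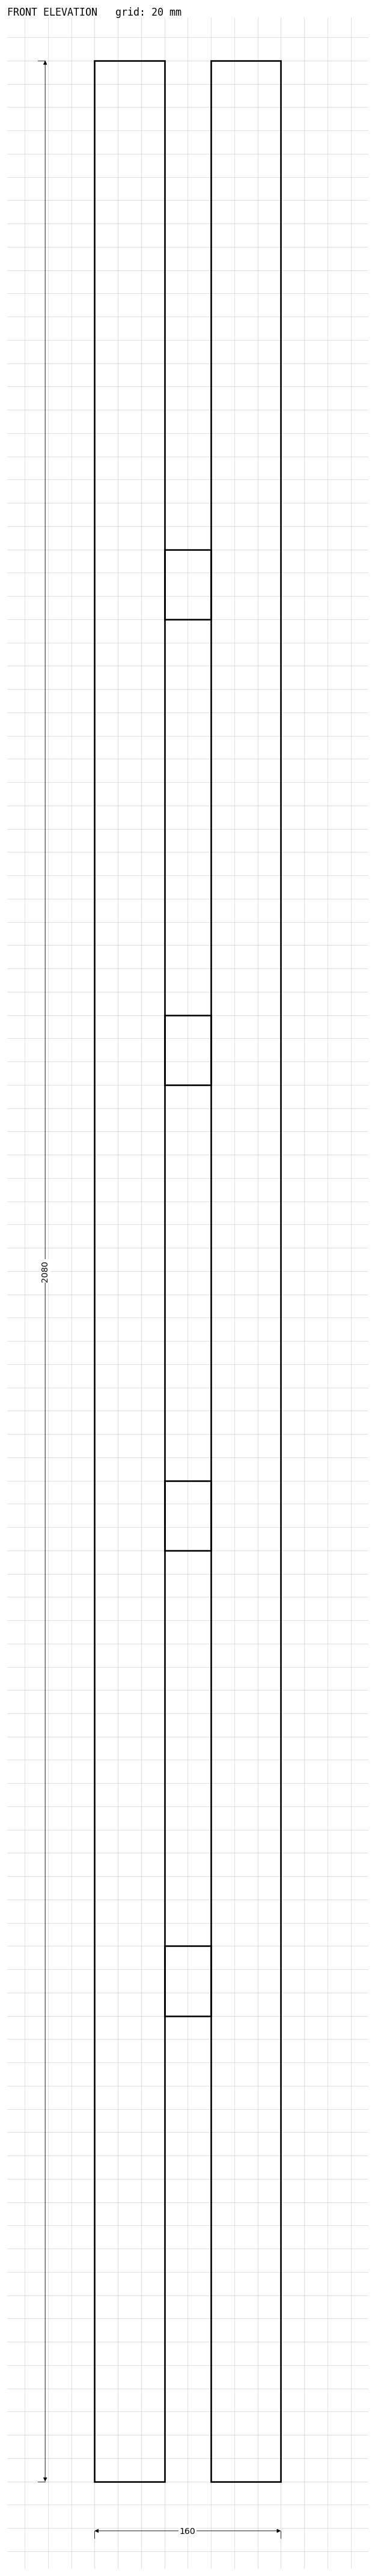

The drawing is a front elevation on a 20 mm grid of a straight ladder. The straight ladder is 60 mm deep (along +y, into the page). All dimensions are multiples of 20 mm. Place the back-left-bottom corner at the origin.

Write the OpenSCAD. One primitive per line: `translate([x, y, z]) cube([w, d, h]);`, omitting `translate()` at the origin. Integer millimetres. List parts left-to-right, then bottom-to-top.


cube([60, 60, 2080]);
translate([60, 0, 400]) cube([40, 60, 60]);
translate([60, 0, 800]) cube([40, 60, 60]);
translate([60, 0, 1200]) cube([40, 60, 60]);
translate([60, 0, 1600]) cube([40, 60, 60]);
translate([100, 0, 0]) cube([60, 60, 2080]);


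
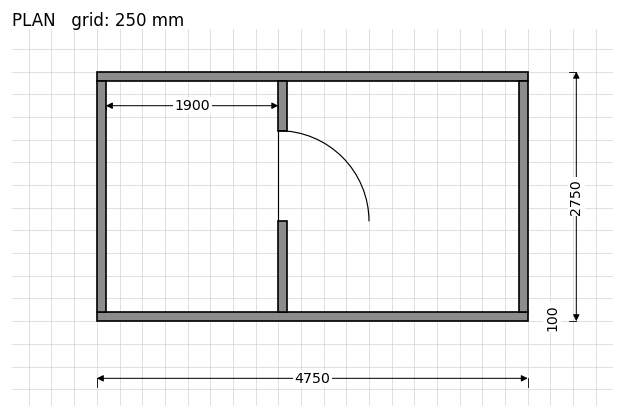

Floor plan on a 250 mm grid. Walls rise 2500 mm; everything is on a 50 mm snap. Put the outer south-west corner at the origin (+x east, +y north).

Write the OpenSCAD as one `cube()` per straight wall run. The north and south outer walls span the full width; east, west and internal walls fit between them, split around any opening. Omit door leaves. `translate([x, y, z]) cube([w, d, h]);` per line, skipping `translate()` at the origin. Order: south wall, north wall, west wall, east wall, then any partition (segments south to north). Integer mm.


cube([4750, 100, 2500]);
translate([0, 2650, 0]) cube([4750, 100, 2500]);
translate([0, 100, 0]) cube([100, 2550, 2500]);
translate([4650, 100, 0]) cube([100, 2550, 2500]);
translate([2000, 100, 0]) cube([100, 1000, 2500]);
translate([2000, 2100, 0]) cube([100, 550, 2500]);


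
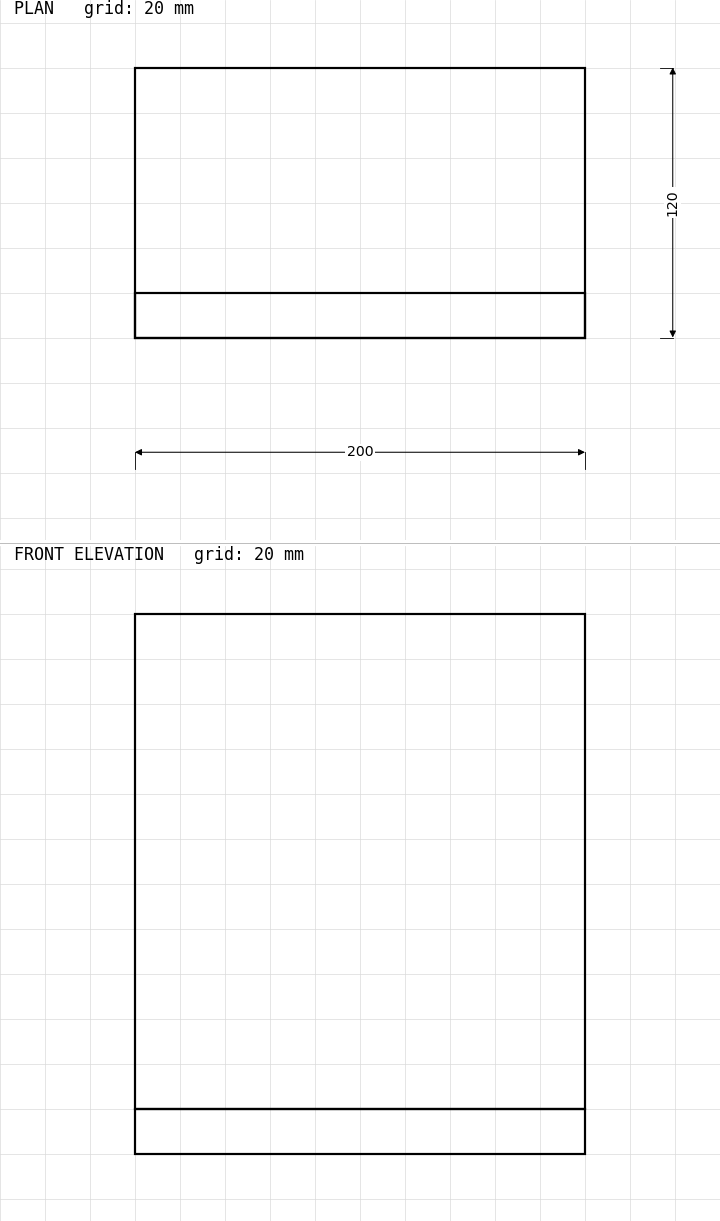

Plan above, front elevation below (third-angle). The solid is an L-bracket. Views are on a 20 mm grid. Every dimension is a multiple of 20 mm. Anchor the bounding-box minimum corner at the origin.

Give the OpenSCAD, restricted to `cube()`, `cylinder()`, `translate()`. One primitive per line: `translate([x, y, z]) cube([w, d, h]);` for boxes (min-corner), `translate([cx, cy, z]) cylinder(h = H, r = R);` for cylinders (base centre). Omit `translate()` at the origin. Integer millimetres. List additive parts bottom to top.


cube([200, 120, 20]);
translate([0, 0, 20]) cube([200, 20, 220]);


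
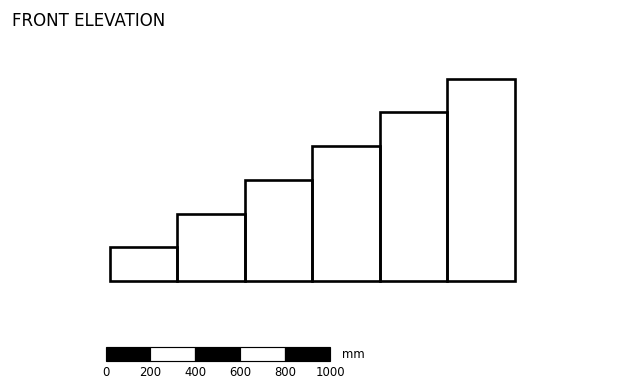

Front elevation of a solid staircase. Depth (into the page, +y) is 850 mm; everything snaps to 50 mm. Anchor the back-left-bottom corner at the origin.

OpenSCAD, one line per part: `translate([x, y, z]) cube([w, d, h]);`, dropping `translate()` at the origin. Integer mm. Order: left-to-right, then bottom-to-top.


cube([300, 850, 150]);
translate([300, 0, 0]) cube([300, 850, 300]);
translate([600, 0, 0]) cube([300, 850, 450]);
translate([900, 0, 0]) cube([300, 850, 600]);
translate([1200, 0, 0]) cube([300, 850, 750]);
translate([1500, 0, 0]) cube([300, 850, 900]);


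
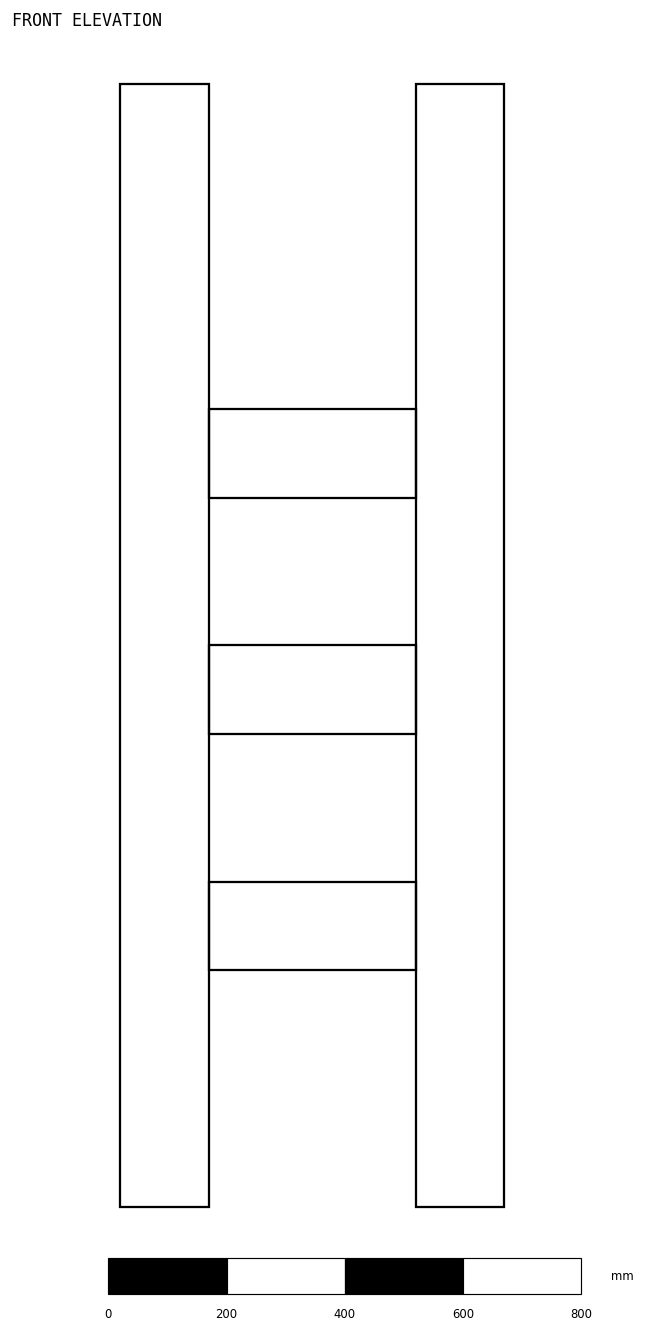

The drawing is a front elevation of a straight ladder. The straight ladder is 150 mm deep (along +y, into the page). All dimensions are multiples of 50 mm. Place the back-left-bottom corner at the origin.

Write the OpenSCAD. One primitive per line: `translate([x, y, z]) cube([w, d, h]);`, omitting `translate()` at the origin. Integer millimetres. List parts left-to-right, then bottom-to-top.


cube([150, 150, 1900]);
translate([150, 0, 400]) cube([350, 150, 150]);
translate([150, 0, 800]) cube([350, 150, 150]);
translate([150, 0, 1200]) cube([350, 150, 150]);
translate([500, 0, 0]) cube([150, 150, 1900]);
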